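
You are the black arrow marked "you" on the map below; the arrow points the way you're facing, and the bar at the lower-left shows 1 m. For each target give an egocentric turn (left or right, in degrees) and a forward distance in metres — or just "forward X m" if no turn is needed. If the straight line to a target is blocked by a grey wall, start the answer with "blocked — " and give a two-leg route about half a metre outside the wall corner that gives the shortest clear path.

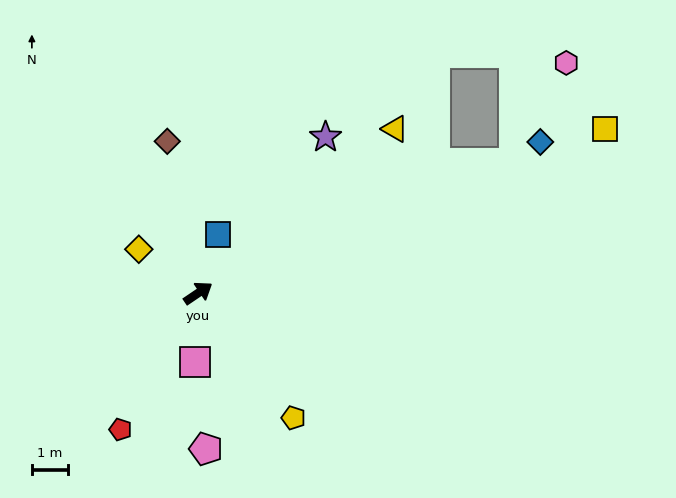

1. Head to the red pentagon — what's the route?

turn right 154°, forward 4.4 m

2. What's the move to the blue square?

turn left 37°, forward 1.7 m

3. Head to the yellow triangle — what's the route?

turn left 6°, forward 7.2 m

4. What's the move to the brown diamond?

turn left 67°, forward 4.3 m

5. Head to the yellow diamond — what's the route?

turn left 109°, forward 2.1 m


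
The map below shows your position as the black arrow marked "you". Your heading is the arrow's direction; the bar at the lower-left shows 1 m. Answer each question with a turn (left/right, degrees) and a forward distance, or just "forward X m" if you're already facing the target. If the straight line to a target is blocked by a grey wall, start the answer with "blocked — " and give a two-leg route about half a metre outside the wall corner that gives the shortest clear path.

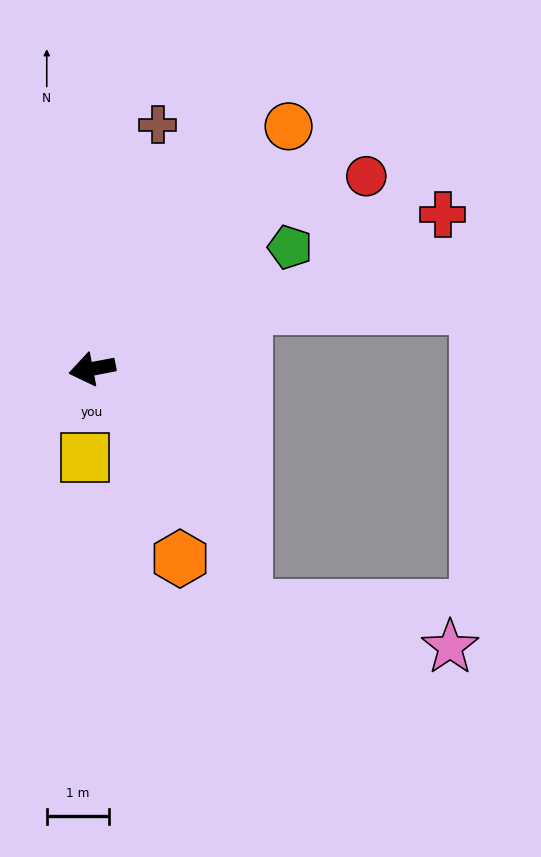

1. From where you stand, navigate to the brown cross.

turn right 116°, forward 4.1 m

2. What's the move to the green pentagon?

turn right 159°, forward 3.8 m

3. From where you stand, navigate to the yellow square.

turn left 75°, forward 1.4 m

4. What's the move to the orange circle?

turn right 140°, forward 5.1 m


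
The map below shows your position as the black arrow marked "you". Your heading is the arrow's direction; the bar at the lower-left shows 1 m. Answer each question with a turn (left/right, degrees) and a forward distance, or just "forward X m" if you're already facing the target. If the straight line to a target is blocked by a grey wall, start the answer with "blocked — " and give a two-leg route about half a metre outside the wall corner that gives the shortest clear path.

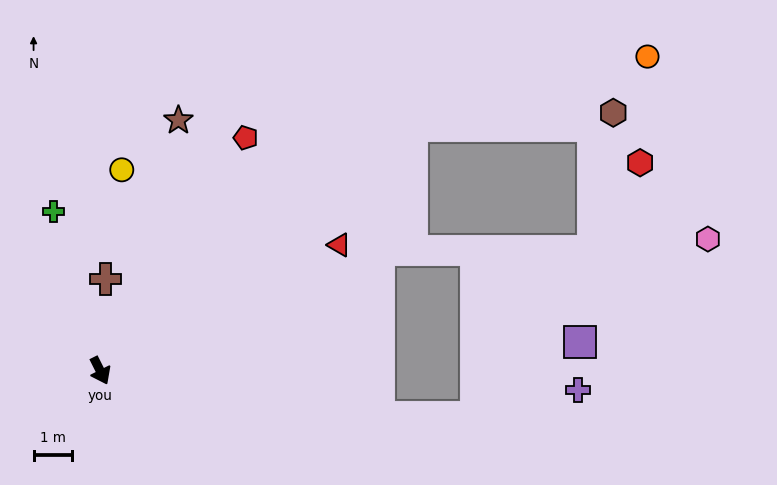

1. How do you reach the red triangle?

turn left 91°, forward 7.1 m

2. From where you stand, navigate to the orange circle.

blocked — turn left 102°, forward 10.5 m, then turn right 22°, forward 6.5 m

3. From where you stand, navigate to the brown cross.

turn left 150°, forward 2.4 m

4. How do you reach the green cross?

turn left 170°, forward 4.4 m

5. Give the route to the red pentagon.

turn left 121°, forward 7.2 m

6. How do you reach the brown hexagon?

blocked — turn left 102°, forward 10.5 m, then turn right 35°, forward 5.3 m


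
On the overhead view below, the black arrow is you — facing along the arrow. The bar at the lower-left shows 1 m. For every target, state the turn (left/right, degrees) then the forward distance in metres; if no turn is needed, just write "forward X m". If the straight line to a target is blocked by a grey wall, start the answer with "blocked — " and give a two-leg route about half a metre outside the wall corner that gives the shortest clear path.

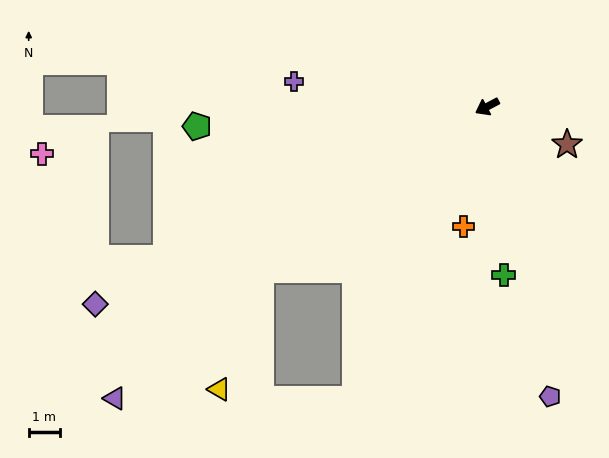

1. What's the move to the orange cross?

turn left 51°, forward 3.9 m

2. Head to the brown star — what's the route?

turn left 127°, forward 2.8 m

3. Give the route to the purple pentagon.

turn left 74°, forward 9.5 m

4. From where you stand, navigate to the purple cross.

turn right 35°, forward 6.3 m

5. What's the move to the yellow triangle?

blocked — turn left 8°, forward 9.0 m, then turn left 35°, forward 4.1 m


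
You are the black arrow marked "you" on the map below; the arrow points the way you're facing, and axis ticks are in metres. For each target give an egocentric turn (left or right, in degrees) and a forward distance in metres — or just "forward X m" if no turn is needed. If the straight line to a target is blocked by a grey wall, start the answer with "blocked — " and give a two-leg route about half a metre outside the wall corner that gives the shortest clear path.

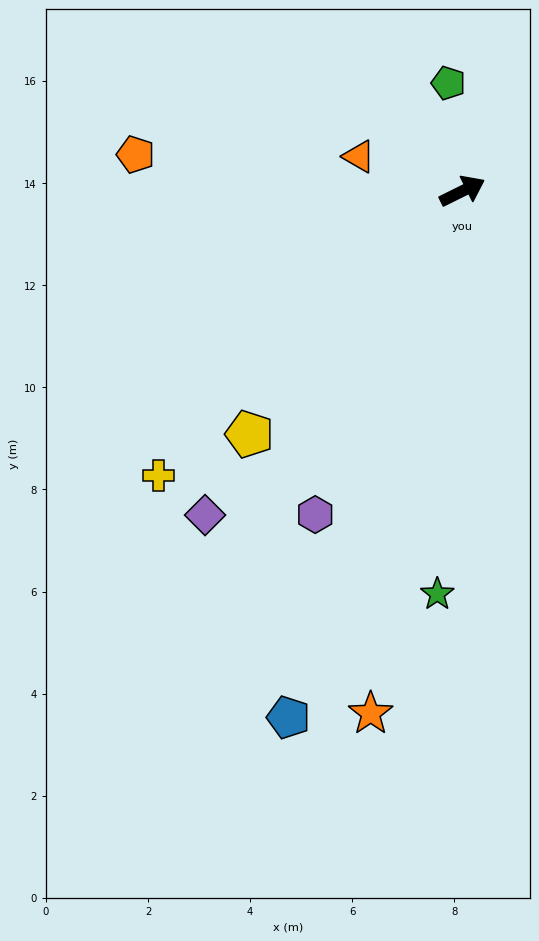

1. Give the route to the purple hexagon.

turn right 141°, forward 7.0 m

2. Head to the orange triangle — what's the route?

turn left 135°, forward 2.1 m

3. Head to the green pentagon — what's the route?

turn left 71°, forward 2.1 m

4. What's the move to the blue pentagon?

turn right 135°, forward 10.9 m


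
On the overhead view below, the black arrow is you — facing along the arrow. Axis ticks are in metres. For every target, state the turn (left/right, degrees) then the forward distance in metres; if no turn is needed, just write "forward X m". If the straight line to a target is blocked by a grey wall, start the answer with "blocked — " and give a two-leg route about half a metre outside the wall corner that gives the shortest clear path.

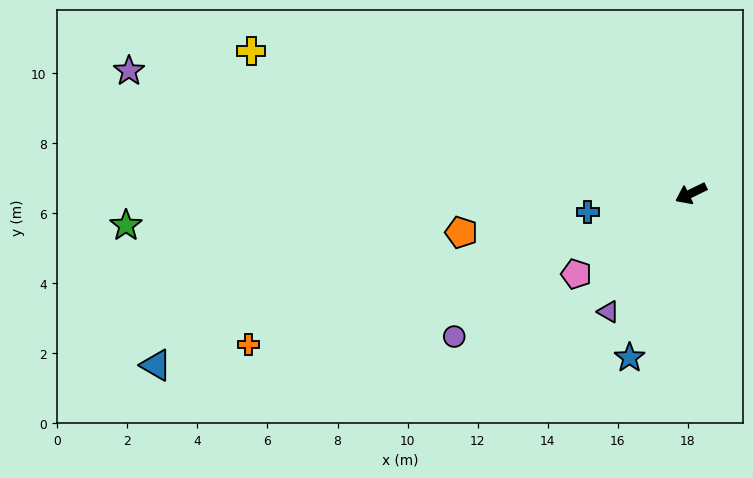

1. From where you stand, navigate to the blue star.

turn left 44°, forward 5.0 m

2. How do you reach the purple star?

turn right 38°, forward 16.4 m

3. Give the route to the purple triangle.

turn left 29°, forward 4.1 m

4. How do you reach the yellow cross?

turn right 44°, forward 13.2 m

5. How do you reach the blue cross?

turn right 16°, forward 3.0 m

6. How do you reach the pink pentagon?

turn left 9°, forward 4.0 m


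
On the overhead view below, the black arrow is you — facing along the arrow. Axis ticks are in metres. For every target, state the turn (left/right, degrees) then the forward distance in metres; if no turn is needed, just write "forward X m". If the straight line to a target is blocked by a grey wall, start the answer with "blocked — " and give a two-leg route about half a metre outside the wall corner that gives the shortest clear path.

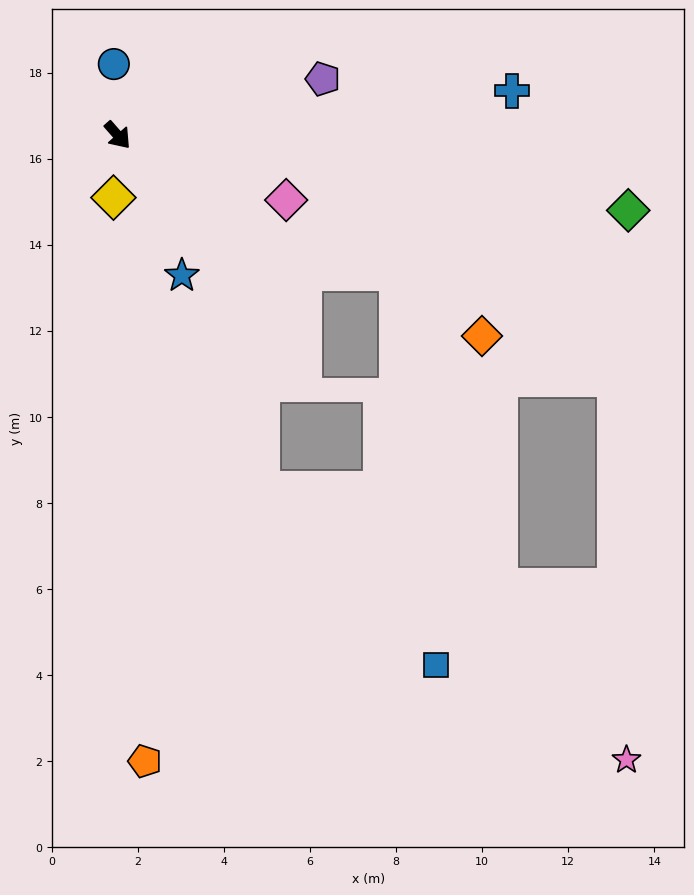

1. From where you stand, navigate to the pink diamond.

turn left 28°, forward 4.2 m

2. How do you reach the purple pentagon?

turn left 64°, forward 4.9 m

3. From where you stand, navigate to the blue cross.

turn left 55°, forward 9.2 m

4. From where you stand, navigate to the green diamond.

turn left 40°, forward 12.0 m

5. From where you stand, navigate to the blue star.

turn right 17°, forward 3.6 m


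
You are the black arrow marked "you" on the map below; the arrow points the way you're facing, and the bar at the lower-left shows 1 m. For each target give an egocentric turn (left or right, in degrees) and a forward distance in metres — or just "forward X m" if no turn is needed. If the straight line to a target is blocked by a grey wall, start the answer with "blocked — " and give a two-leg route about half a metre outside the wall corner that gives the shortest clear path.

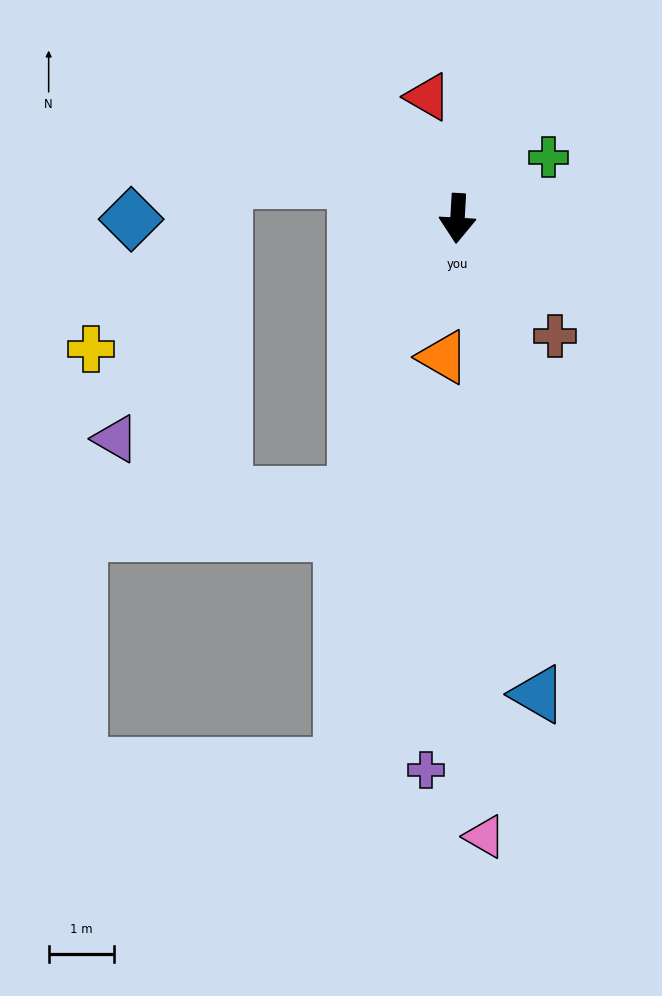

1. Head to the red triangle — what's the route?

turn right 163°, forward 1.9 m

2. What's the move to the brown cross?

turn left 43°, forward 2.3 m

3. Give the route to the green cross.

turn left 127°, forward 1.7 m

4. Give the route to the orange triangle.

turn right 3°, forward 2.1 m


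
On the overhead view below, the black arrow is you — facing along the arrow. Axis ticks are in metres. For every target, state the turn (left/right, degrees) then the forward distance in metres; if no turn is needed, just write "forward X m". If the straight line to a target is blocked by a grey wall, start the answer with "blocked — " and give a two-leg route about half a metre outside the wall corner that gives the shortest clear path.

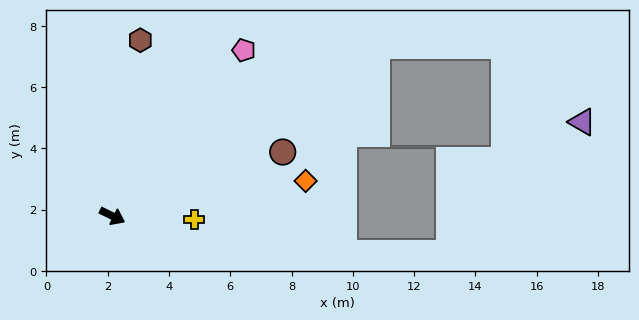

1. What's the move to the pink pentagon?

turn left 78°, forward 6.9 m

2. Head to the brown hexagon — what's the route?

turn left 107°, forward 5.8 m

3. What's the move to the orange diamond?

turn left 37°, forward 6.4 m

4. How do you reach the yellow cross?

turn left 24°, forward 2.7 m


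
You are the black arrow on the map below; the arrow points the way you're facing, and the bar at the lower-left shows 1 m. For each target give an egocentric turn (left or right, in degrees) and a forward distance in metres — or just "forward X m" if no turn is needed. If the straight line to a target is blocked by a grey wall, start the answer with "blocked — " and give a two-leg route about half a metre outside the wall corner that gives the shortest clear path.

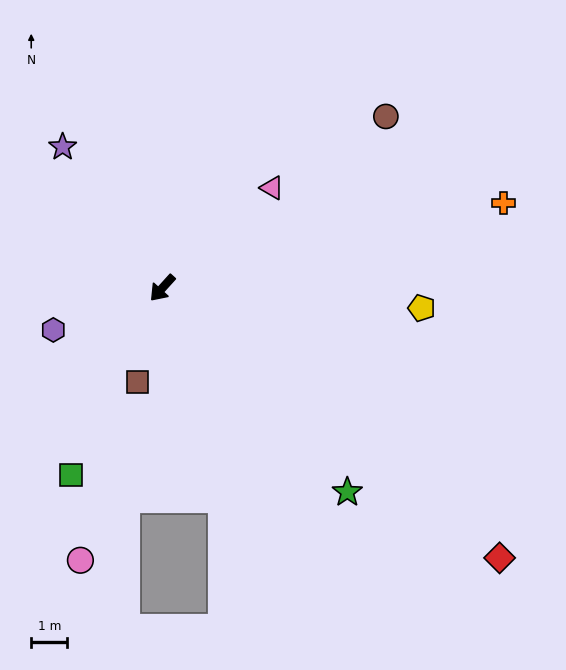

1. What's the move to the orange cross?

turn left 146°, forward 9.8 m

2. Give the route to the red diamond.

turn left 94°, forward 12.0 m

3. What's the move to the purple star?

turn right 103°, forward 4.8 m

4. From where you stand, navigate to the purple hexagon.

turn right 27°, forward 3.2 m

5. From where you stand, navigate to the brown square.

turn left 27°, forward 2.7 m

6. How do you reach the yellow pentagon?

turn left 128°, forward 7.2 m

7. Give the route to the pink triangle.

turn left 175°, forward 4.1 m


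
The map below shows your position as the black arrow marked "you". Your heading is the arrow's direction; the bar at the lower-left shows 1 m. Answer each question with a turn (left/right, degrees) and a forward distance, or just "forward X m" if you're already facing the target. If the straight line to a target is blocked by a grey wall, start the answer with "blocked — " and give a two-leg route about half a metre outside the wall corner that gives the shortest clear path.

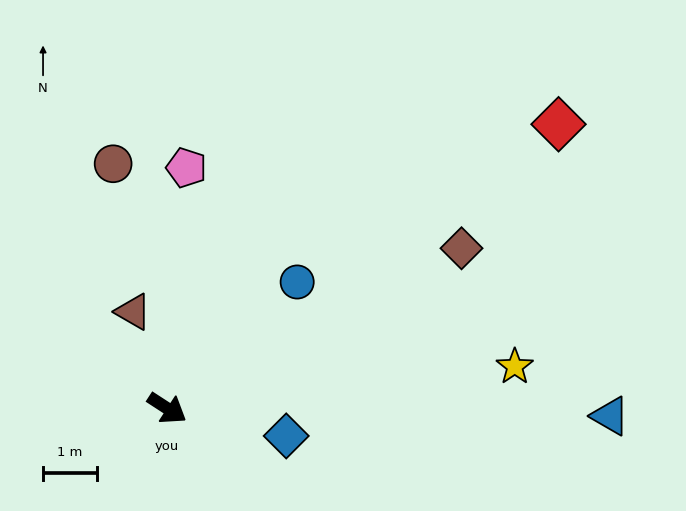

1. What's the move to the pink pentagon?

turn left 118°, forward 4.5 m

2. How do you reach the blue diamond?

turn left 20°, forward 2.3 m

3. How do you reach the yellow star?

turn left 40°, forward 6.5 m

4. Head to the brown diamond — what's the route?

turn left 62°, forward 6.2 m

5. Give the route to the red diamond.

turn left 69°, forward 8.9 m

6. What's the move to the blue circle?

turn left 77°, forward 3.3 m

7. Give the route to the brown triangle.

turn left 142°, forward 1.9 m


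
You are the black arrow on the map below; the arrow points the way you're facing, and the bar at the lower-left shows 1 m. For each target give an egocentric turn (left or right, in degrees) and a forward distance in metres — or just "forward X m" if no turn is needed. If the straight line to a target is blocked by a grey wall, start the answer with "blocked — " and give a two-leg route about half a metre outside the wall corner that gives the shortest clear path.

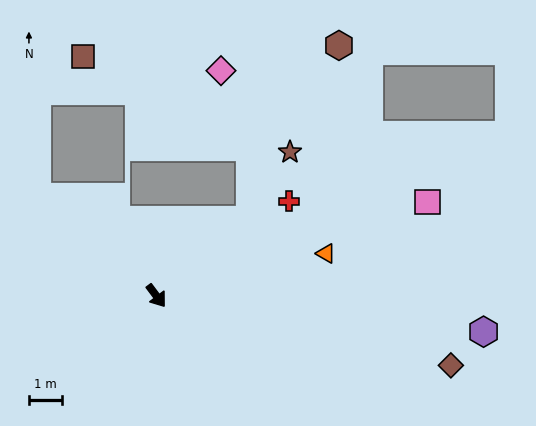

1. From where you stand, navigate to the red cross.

turn left 89°, forward 5.0 m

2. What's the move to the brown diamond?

turn left 40°, forward 9.3 m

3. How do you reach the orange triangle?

turn left 67°, forward 5.4 m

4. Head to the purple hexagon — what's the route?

turn left 47°, forward 10.1 m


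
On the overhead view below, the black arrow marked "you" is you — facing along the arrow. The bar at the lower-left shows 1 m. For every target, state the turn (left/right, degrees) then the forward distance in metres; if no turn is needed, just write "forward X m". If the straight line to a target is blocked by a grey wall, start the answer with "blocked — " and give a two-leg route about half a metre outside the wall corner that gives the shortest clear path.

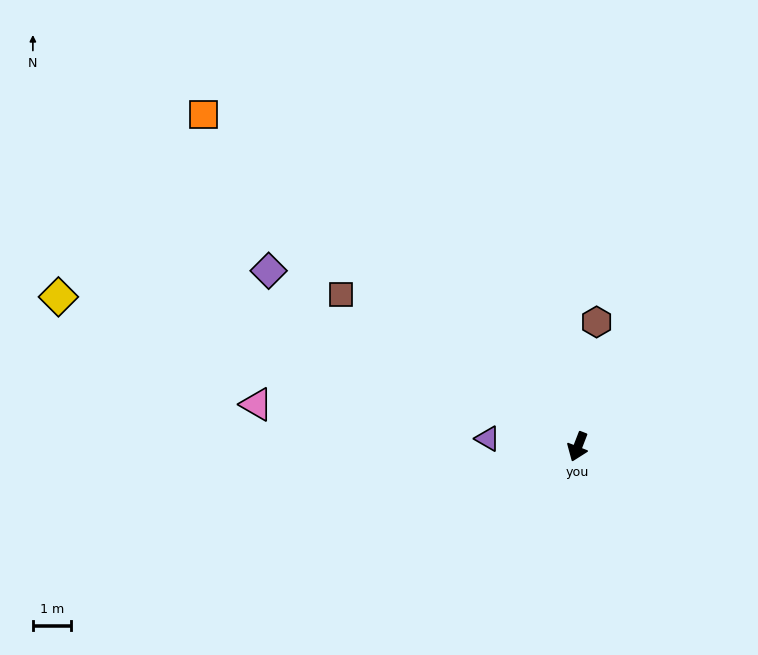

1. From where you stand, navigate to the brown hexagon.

turn right 167°, forward 3.3 m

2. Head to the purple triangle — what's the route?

turn right 74°, forward 2.4 m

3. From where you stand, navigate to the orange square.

turn right 110°, forward 13.2 m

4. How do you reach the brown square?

turn right 101°, forward 7.4 m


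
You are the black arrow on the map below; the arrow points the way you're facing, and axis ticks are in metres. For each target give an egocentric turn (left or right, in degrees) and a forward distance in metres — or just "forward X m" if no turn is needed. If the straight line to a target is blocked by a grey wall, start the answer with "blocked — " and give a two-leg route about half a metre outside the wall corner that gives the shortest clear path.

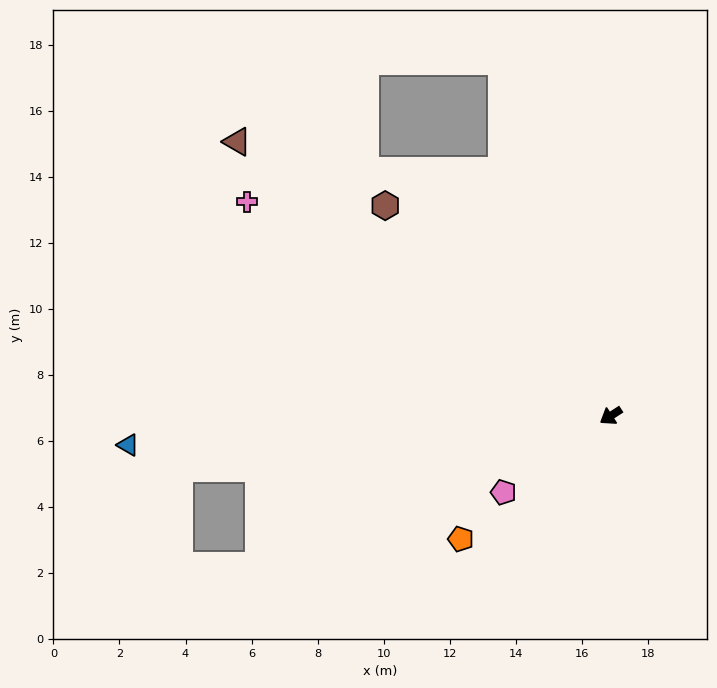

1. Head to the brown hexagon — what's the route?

turn right 76°, forward 9.3 m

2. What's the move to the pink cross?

turn right 63°, forward 12.8 m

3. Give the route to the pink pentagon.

turn left 3°, forward 4.0 m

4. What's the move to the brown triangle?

turn right 69°, forward 14.0 m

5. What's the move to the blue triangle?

turn right 29°, forward 14.6 m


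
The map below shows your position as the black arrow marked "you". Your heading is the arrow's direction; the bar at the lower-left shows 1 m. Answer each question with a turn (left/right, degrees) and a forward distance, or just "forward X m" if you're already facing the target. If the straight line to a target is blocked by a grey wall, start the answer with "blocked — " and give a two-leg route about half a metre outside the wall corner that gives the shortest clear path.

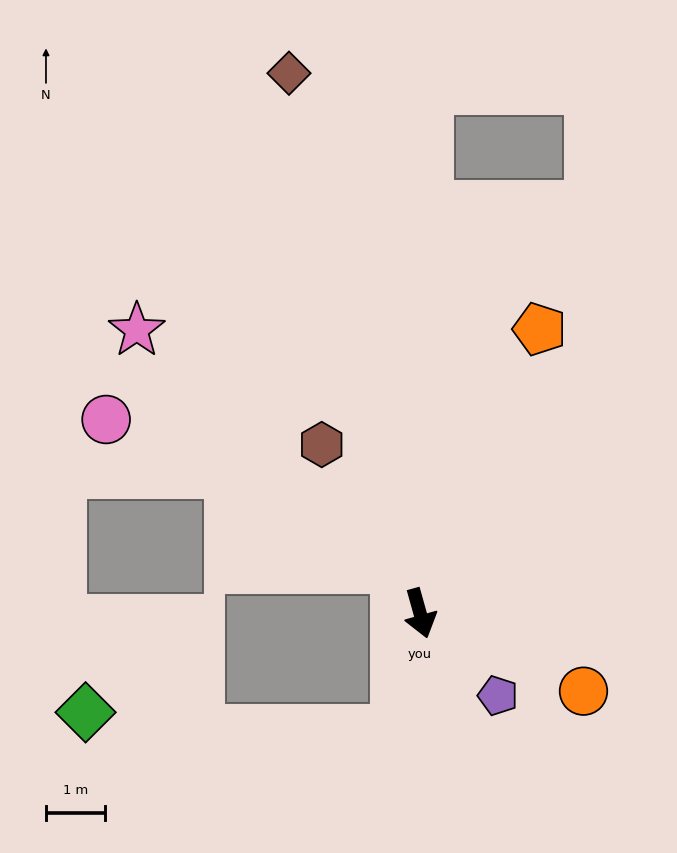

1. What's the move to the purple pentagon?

turn left 28°, forward 1.9 m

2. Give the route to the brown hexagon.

turn right 165°, forward 3.3 m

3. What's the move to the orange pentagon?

turn left 142°, forward 5.2 m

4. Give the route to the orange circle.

turn left 49°, forward 3.1 m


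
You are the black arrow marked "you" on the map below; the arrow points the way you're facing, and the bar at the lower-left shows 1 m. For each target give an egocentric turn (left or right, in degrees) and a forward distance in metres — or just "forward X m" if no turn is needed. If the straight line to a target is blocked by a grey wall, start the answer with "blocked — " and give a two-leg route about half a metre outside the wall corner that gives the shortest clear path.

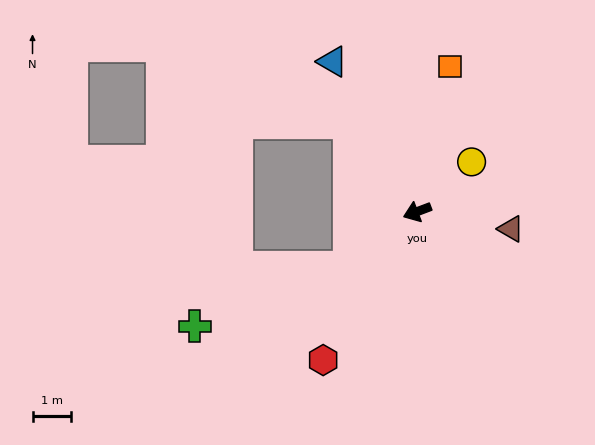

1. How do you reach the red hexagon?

turn left 37°, forward 4.5 m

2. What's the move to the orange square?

turn right 123°, forward 3.8 m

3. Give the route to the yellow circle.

turn right 158°, forward 1.9 m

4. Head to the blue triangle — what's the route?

turn right 81°, forward 4.4 m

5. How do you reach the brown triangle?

turn left 149°, forward 2.4 m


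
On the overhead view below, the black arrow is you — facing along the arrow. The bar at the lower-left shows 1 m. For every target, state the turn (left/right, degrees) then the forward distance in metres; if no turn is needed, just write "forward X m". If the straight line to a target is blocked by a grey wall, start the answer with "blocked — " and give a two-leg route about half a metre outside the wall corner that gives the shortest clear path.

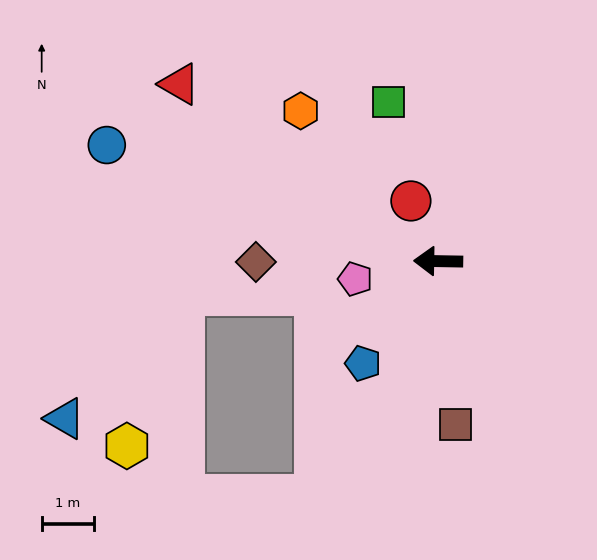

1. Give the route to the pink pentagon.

turn left 13°, forward 1.6 m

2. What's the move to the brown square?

turn left 97°, forward 3.2 m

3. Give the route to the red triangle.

turn right 33°, forward 6.0 m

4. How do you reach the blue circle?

turn right 18°, forward 6.7 m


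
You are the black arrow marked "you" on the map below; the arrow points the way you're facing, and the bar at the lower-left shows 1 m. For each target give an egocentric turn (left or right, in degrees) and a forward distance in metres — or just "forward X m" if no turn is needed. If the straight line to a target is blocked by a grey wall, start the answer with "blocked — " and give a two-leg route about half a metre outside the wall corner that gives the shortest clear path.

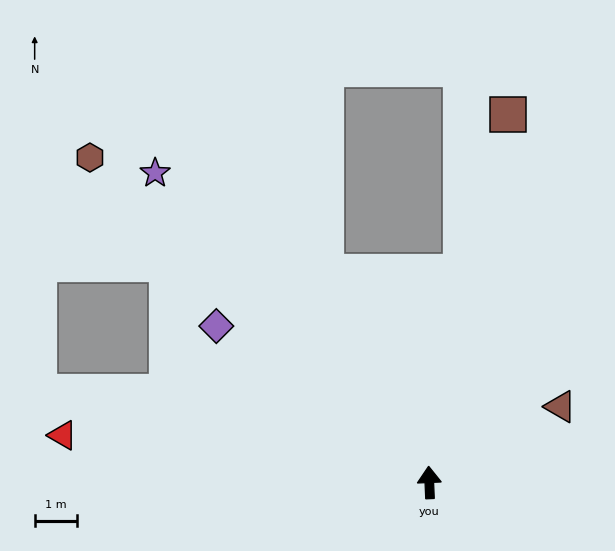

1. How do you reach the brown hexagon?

turn left 44°, forward 11.0 m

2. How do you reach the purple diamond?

turn left 51°, forward 6.2 m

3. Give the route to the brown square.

turn right 15°, forward 8.8 m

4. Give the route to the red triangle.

turn left 80°, forward 8.7 m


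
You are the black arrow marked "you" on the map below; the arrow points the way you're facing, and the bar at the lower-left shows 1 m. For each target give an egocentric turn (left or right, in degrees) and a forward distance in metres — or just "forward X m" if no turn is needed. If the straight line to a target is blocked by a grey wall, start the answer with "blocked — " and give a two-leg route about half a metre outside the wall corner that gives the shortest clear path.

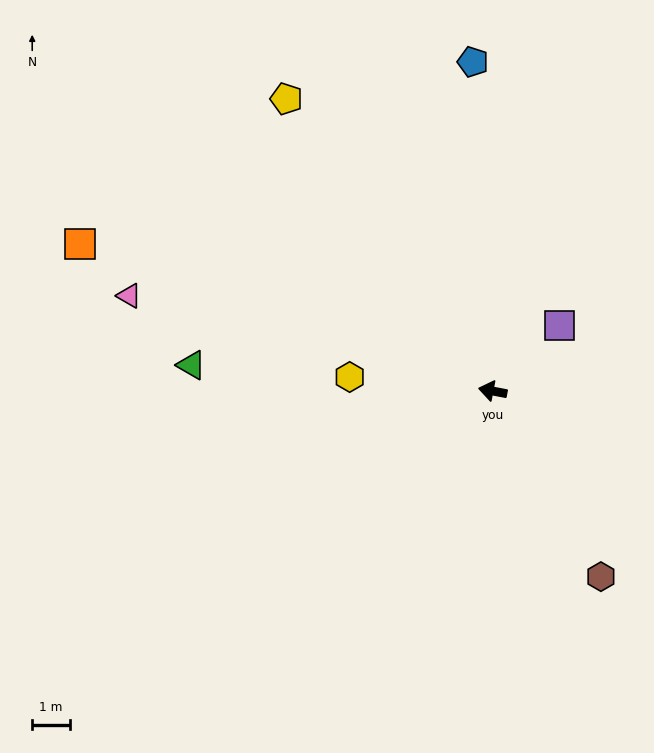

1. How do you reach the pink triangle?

turn right 4°, forward 10.0 m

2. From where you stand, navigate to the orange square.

turn right 9°, forward 11.6 m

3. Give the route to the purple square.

turn right 124°, forward 2.5 m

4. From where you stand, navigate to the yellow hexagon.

turn left 5°, forward 3.8 m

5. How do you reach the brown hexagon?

turn left 131°, forward 5.7 m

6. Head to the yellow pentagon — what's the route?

turn right 44°, forward 9.5 m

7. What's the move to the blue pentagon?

turn right 76°, forward 8.8 m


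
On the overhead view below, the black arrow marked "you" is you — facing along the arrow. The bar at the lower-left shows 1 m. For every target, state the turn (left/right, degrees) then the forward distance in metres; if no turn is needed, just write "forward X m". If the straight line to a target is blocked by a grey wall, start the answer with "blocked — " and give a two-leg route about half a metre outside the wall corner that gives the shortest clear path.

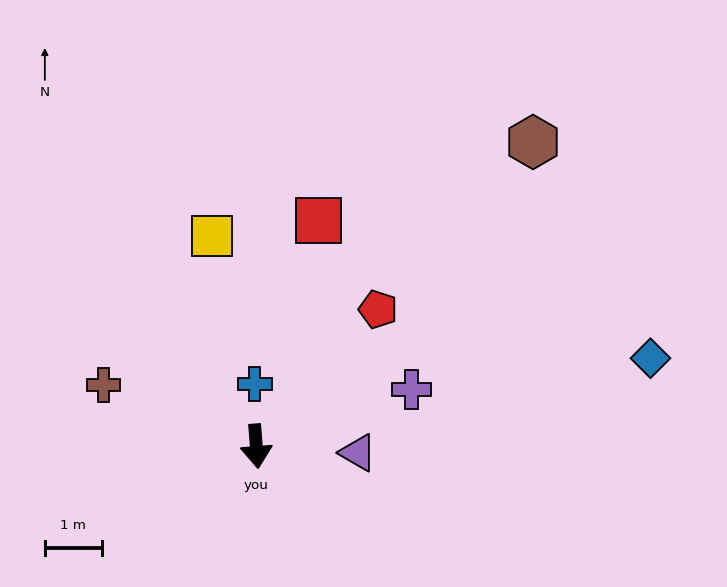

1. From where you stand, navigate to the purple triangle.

turn left 82°, forward 1.8 m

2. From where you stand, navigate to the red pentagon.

turn left 134°, forward 3.2 m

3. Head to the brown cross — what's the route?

turn right 116°, forward 2.9 m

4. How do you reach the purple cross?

turn left 106°, forward 2.9 m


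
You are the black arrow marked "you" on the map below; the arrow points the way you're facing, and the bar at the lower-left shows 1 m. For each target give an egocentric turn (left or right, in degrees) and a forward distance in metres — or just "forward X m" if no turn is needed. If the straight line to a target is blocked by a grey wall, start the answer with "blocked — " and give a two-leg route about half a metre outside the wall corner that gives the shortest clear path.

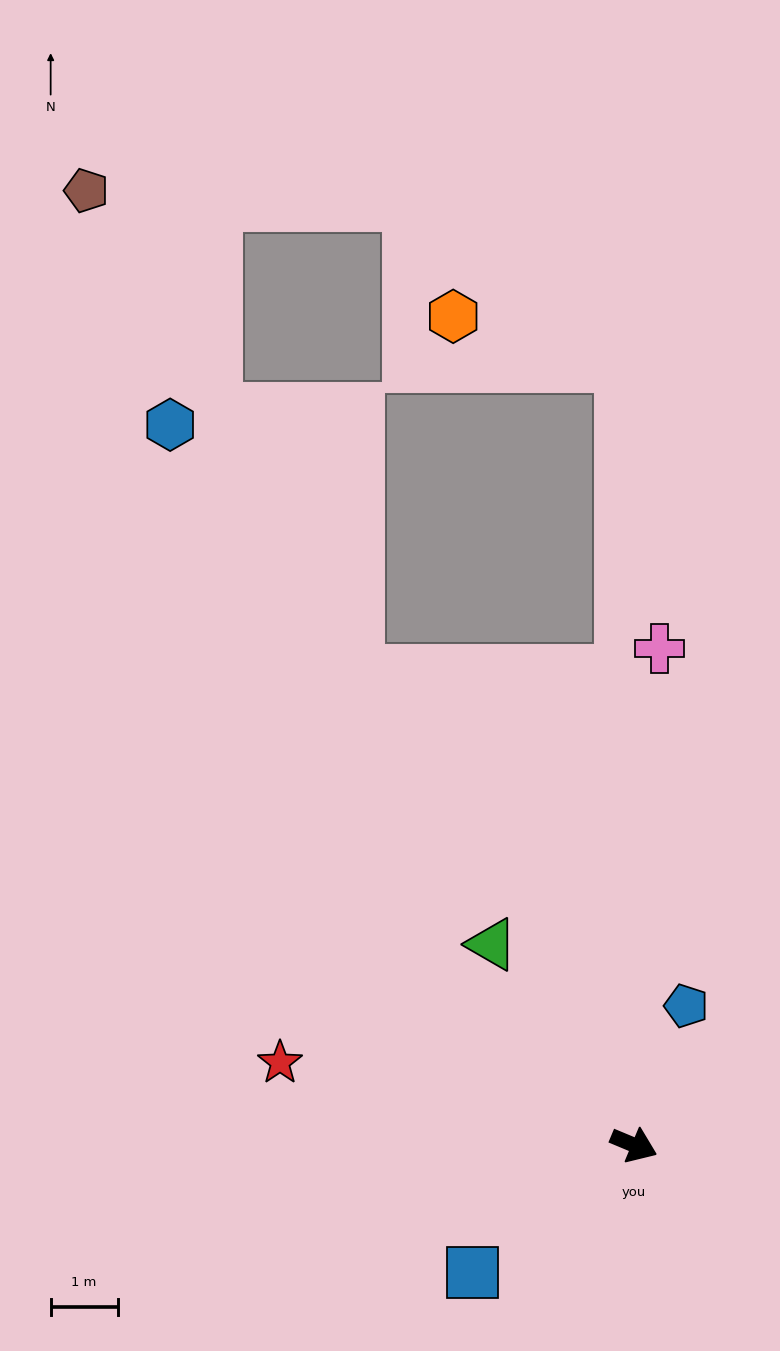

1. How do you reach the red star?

turn right 170°, forward 5.4 m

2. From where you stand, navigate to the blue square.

turn right 119°, forward 3.1 m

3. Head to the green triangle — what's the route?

turn left 148°, forward 3.7 m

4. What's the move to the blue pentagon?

turn left 92°, forward 2.2 m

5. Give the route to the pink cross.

turn left 110°, forward 7.4 m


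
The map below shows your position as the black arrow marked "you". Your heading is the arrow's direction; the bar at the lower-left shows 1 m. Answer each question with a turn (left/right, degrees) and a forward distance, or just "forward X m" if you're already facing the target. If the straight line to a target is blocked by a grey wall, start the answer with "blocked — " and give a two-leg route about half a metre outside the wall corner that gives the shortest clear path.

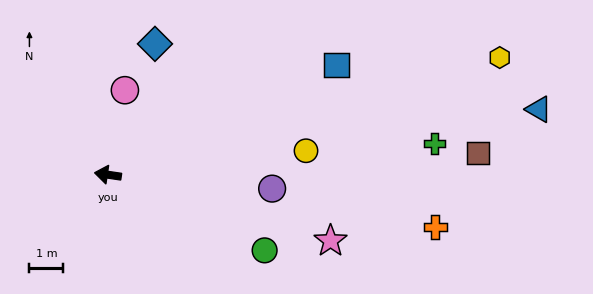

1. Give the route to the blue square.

turn right 146°, forward 7.4 m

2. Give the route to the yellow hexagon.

turn right 155°, forward 12.0 m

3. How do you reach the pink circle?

turn right 93°, forward 2.5 m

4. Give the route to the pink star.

turn left 172°, forward 6.8 m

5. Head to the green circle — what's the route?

turn left 163°, forward 5.1 m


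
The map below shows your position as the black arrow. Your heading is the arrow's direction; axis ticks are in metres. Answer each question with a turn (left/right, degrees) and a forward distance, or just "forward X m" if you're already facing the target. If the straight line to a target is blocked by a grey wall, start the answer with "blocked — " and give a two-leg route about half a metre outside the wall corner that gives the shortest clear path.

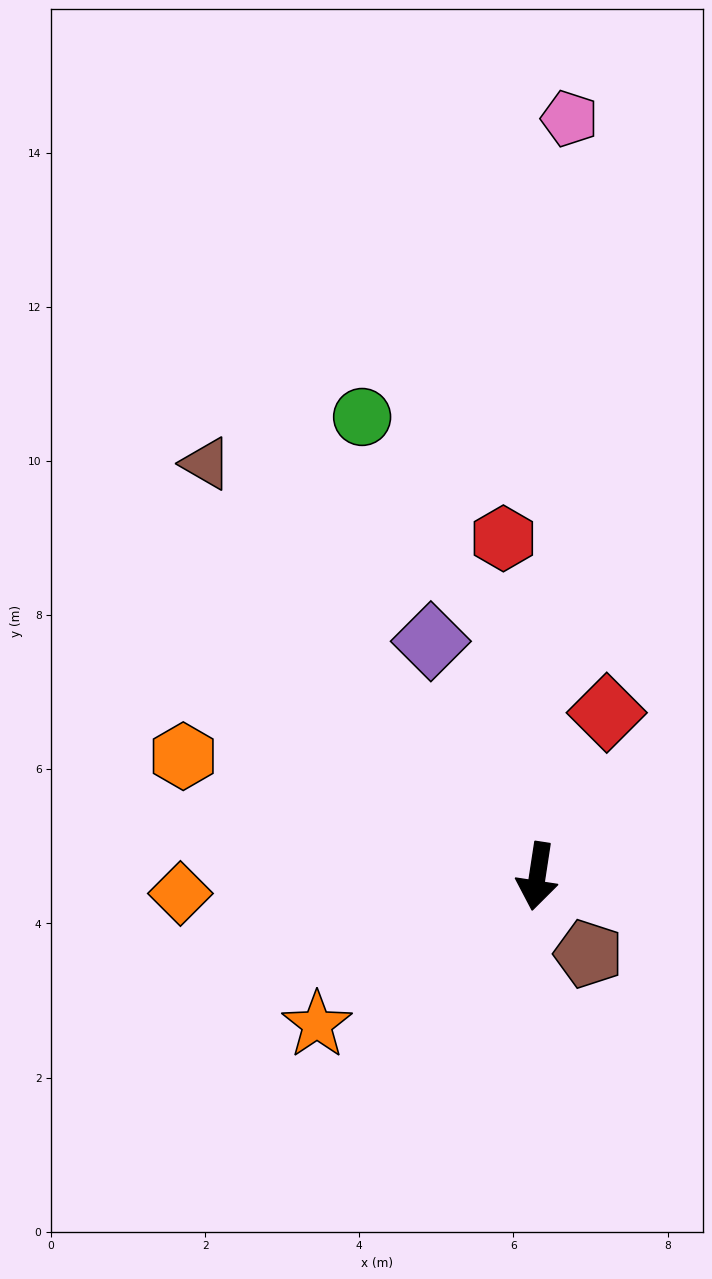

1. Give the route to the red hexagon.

turn right 166°, forward 4.4 m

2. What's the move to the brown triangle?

turn right 133°, forward 6.9 m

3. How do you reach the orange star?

turn right 47°, forward 3.4 m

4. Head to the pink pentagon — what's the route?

turn right 174°, forward 9.8 m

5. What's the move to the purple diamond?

turn right 147°, forward 3.3 m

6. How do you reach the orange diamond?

turn right 79°, forward 4.6 m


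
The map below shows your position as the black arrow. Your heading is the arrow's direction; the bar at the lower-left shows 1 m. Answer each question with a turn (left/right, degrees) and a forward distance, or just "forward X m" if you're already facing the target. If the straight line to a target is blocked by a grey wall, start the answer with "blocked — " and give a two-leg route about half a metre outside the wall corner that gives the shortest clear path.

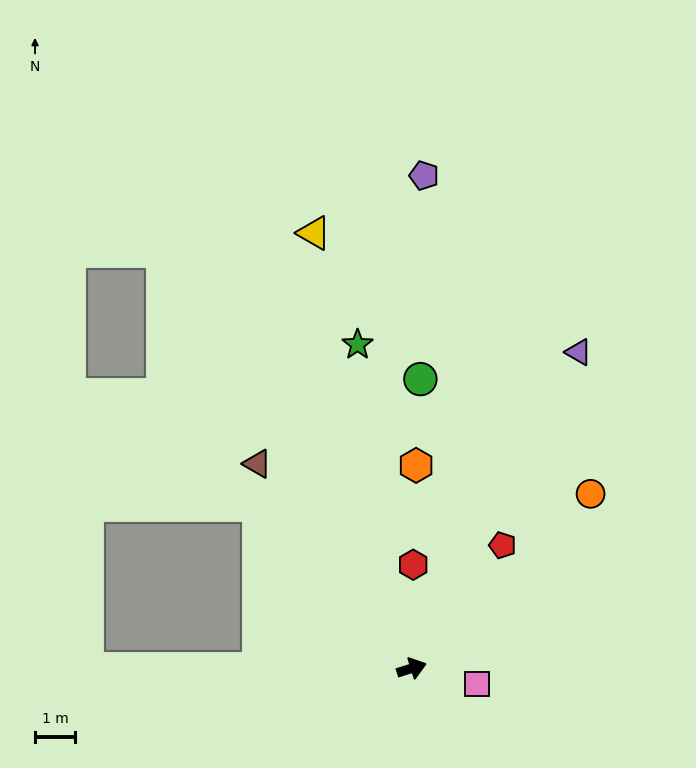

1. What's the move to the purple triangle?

turn left 45°, forward 9.0 m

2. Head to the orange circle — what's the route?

turn left 27°, forward 6.3 m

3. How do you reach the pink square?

turn right 31°, forward 1.7 m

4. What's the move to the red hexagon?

turn left 72°, forward 2.6 m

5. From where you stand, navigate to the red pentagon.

turn left 36°, forward 3.8 m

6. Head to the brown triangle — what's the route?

turn left 110°, forward 6.4 m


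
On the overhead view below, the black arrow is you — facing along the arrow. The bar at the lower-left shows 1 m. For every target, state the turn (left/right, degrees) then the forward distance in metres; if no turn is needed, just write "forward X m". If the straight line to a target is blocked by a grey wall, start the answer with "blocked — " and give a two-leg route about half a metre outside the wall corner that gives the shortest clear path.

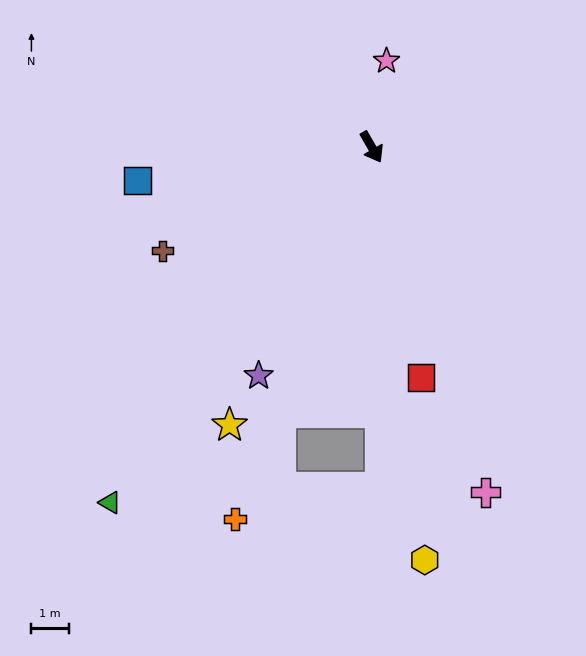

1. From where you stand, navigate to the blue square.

turn right 112°, forward 6.3 m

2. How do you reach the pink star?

turn left 140°, forward 2.3 m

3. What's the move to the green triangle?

turn right 66°, forward 11.8 m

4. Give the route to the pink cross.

turn right 12°, forward 9.7 m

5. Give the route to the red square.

turn right 18°, forward 6.3 m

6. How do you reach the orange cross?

turn right 50°, forward 10.6 m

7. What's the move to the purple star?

turn right 56°, forward 6.8 m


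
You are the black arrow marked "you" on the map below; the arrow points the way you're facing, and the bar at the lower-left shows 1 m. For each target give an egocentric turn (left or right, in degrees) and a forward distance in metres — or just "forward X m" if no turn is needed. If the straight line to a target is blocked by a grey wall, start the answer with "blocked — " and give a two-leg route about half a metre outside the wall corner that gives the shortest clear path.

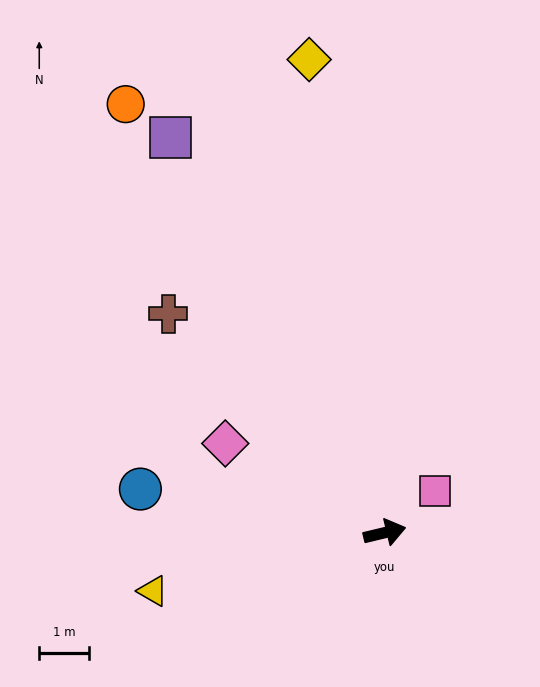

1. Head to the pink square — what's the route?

turn left 26°, forward 1.3 m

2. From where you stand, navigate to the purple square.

turn left 105°, forward 9.0 m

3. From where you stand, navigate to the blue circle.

turn left 156°, forward 5.0 m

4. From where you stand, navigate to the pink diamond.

turn left 137°, forward 3.7 m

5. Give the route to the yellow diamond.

turn left 86°, forward 9.6 m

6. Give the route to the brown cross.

turn left 121°, forward 6.2 m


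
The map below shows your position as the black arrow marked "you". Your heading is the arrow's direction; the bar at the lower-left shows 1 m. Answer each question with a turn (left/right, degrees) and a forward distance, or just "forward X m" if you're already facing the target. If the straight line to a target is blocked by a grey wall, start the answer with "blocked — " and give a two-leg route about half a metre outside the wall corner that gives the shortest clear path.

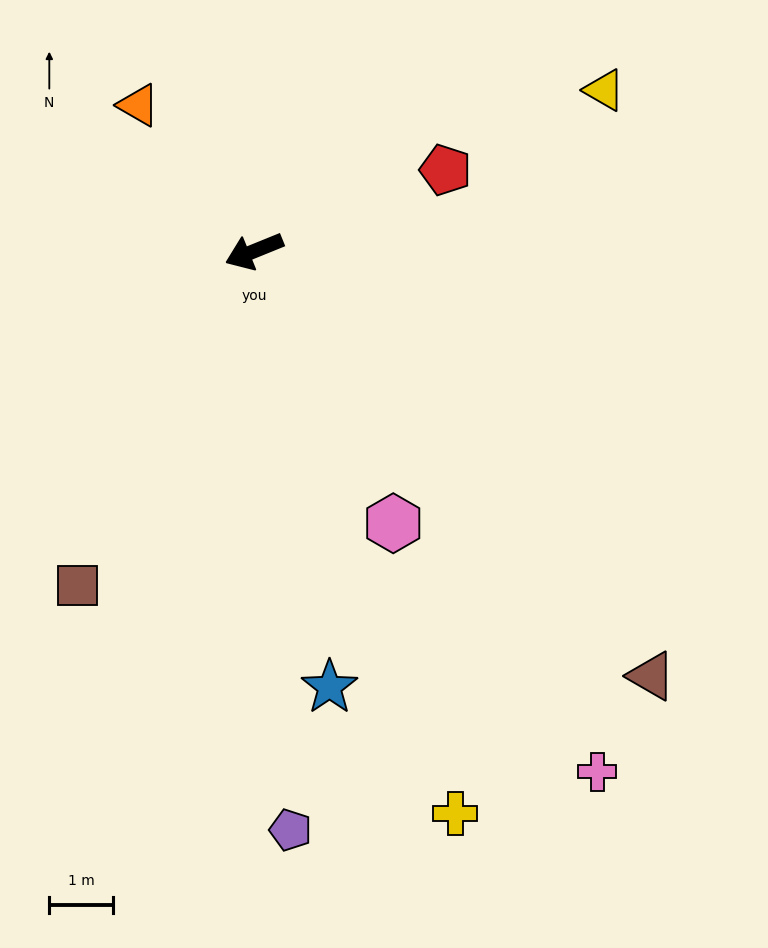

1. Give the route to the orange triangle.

turn right 74°, forward 2.9 m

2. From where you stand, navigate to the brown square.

turn left 40°, forward 5.9 m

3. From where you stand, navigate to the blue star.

turn left 78°, forward 7.0 m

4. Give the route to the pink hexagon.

turn left 95°, forward 4.8 m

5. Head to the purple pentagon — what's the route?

turn left 71°, forward 9.1 m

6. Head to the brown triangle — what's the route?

turn left 111°, forward 9.1 m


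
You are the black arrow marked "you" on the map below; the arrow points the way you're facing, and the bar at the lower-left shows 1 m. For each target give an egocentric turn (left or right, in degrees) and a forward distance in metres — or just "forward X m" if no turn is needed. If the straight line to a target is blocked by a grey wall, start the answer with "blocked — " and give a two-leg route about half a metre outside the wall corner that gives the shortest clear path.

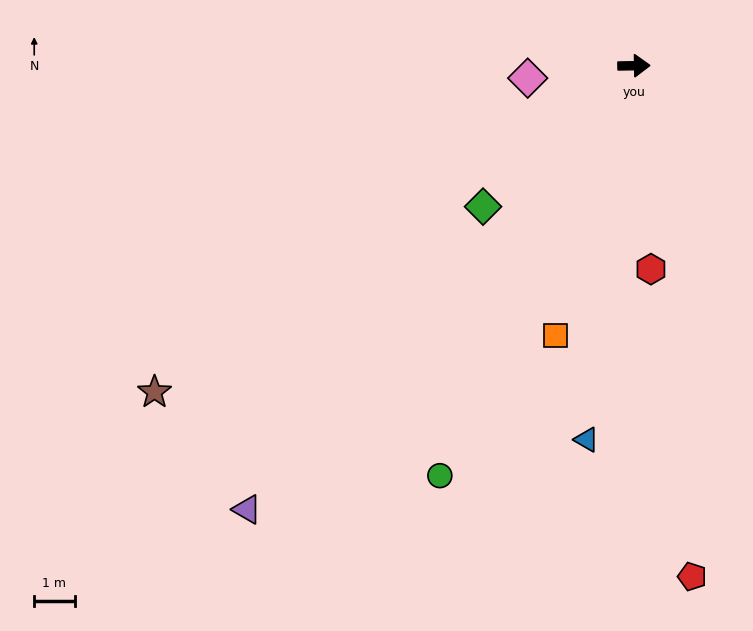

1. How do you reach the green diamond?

turn right 138°, forward 5.1 m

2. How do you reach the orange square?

turn right 107°, forward 7.0 m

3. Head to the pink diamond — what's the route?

turn right 174°, forward 2.7 m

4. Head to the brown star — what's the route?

turn right 147°, forward 14.4 m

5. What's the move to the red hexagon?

turn right 86°, forward 5.1 m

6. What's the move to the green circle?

turn right 116°, forward 11.3 m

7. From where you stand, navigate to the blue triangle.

turn right 98°, forward 9.4 m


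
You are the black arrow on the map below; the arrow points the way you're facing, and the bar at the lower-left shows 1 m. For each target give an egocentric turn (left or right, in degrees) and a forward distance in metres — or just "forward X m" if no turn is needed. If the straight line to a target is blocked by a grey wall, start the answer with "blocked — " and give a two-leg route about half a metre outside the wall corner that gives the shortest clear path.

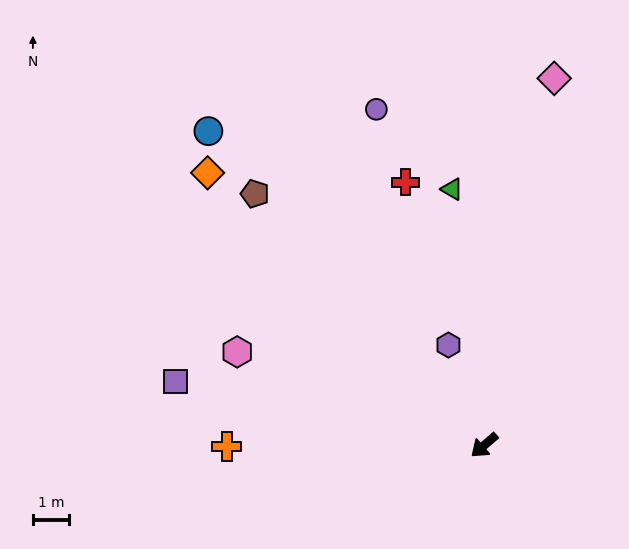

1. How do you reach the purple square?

turn right 52°, forward 8.6 m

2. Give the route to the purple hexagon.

turn right 111°, forward 2.9 m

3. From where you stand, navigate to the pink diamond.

turn right 142°, forward 10.2 m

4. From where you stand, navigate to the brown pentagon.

turn right 88°, forward 9.3 m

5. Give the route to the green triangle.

turn right 124°, forward 7.1 m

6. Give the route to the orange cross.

turn right 40°, forward 7.1 m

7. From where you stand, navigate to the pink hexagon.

turn right 61°, forward 7.2 m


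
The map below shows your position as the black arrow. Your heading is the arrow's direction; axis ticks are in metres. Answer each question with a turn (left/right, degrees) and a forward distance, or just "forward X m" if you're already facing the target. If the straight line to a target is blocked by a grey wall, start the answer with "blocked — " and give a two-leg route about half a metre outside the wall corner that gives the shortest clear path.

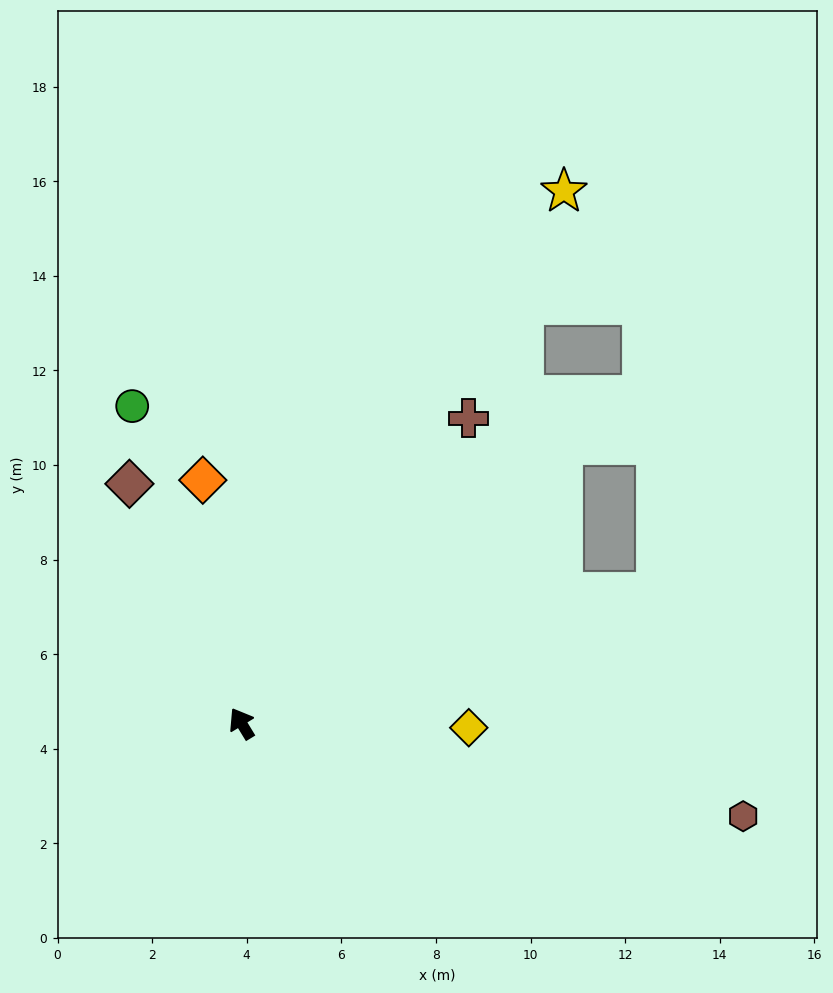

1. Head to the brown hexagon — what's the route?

turn right 132°, forward 10.8 m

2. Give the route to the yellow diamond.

turn right 122°, forward 4.8 m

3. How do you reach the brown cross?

turn right 68°, forward 8.0 m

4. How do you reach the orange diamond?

turn right 22°, forward 5.2 m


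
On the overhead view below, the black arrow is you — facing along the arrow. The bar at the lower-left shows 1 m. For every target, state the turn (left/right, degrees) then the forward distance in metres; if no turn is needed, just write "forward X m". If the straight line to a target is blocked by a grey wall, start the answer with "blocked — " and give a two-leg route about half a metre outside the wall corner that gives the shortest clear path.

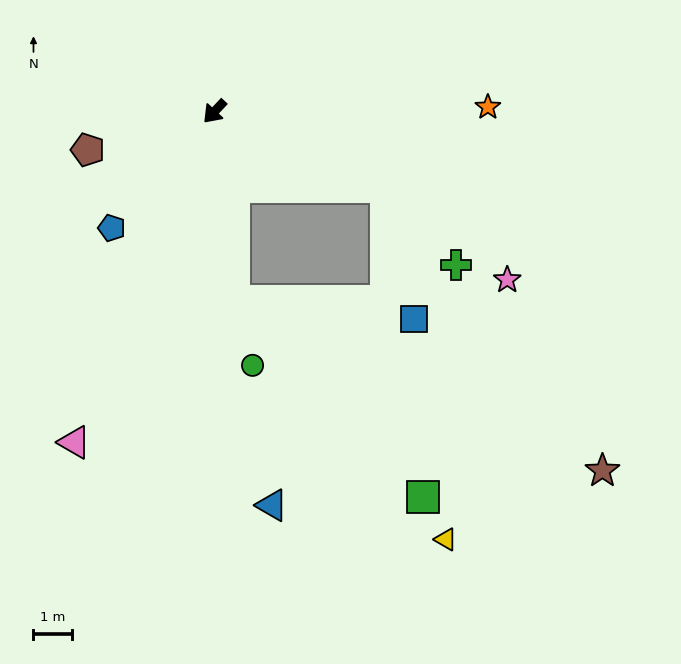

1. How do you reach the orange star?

turn left 134°, forward 7.1 m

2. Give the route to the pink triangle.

turn left 20°, forward 9.4 m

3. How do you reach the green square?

blocked — turn left 49°, forward 5.0 m, then turn left 38°, forward 7.1 m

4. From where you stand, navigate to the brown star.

blocked — turn left 49°, forward 5.0 m, then turn left 59°, forward 10.6 m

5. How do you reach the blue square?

blocked — turn left 109°, forward 4.9 m, then turn right 54°, forward 3.5 m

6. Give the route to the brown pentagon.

turn right 30°, forward 3.5 m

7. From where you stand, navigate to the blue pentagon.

forward 4.1 m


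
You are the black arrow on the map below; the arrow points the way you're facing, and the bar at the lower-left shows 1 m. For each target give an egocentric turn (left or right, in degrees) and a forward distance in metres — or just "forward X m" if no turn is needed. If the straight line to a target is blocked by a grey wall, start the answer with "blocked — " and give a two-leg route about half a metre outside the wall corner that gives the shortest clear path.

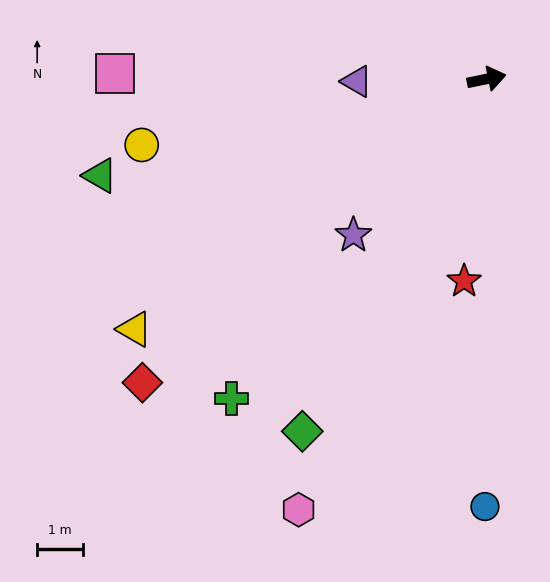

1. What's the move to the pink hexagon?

turn right 125°, forward 10.3 m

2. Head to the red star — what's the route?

turn right 108°, forward 4.5 m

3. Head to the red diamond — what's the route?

turn right 150°, forward 10.1 m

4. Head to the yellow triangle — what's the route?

turn right 156°, forward 9.5 m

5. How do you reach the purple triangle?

turn left 169°, forward 2.8 m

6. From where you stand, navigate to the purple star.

turn right 142°, forward 4.5 m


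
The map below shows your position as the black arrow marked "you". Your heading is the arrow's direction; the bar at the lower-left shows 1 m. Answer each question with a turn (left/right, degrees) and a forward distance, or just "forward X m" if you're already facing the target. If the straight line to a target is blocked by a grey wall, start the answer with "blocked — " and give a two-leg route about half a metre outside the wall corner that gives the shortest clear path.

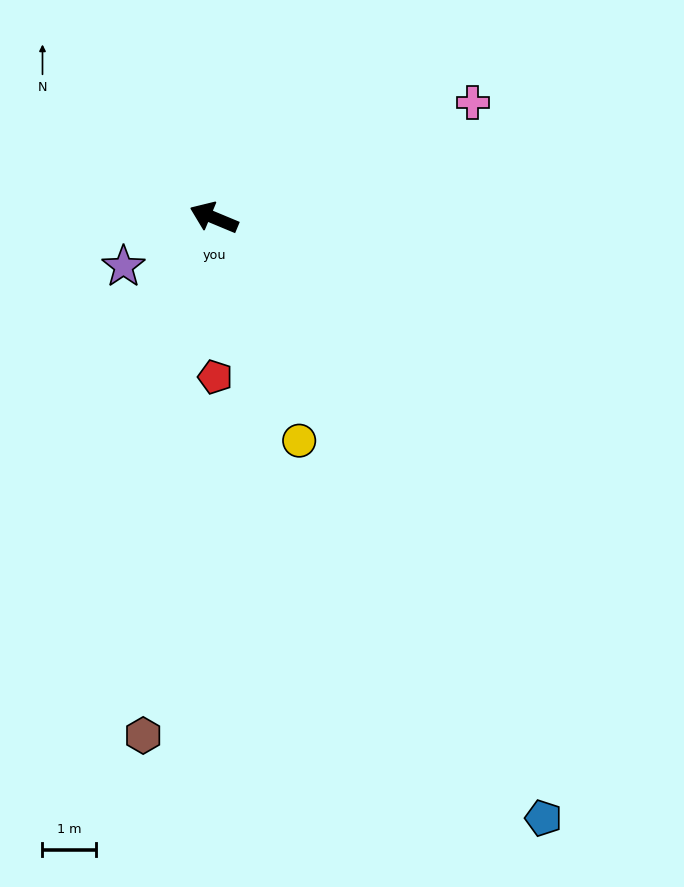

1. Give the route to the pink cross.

turn right 133°, forward 5.3 m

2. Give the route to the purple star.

turn left 51°, forward 1.9 m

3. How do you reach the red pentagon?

turn left 113°, forward 3.0 m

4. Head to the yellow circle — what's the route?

turn left 134°, forward 4.4 m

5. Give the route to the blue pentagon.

turn left 141°, forward 12.7 m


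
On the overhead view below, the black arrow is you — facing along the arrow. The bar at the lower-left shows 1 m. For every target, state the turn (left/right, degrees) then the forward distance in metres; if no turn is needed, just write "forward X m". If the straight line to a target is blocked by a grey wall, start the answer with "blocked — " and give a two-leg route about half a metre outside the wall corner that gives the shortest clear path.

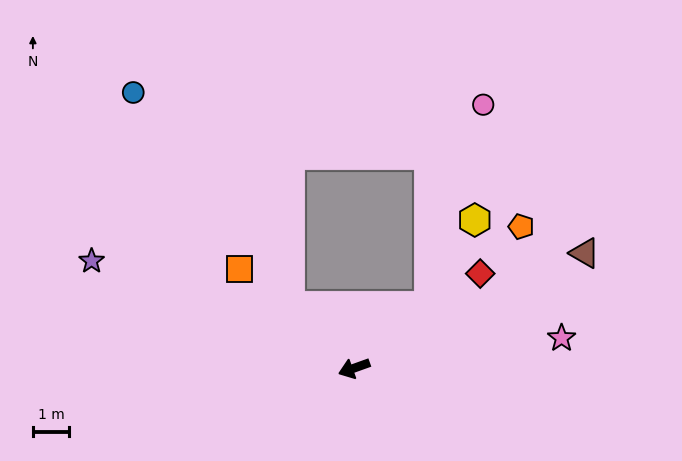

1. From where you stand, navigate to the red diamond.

turn right 163°, forward 4.3 m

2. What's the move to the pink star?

turn left 169°, forward 5.8 m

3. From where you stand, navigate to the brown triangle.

turn right 173°, forward 7.1 m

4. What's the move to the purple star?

turn right 42°, forward 7.8 m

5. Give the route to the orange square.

turn right 61°, forward 4.2 m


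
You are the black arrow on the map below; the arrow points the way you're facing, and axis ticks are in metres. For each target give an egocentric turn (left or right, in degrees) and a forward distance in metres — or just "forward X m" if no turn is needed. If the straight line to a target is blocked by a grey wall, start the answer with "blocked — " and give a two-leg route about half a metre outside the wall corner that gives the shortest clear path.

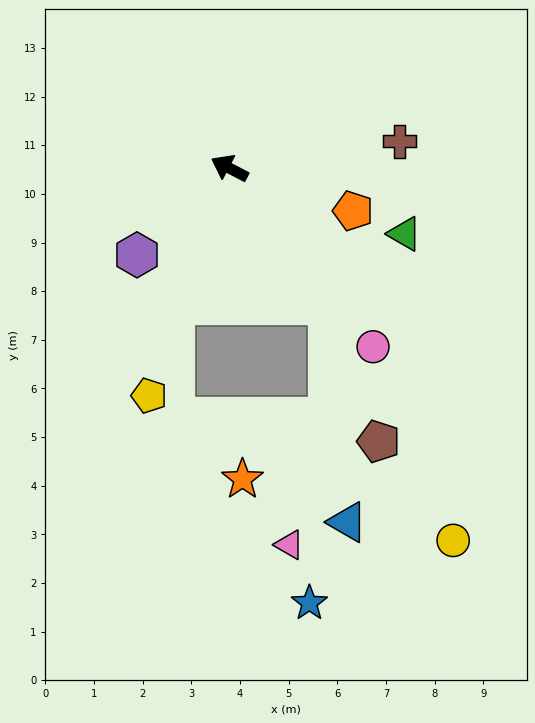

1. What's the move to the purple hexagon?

turn left 71°, forward 2.6 m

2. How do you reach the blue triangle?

blocked — turn left 154°, forward 3.5 m, then turn right 32°, forward 4.5 m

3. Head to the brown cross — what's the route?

turn right 143°, forward 3.5 m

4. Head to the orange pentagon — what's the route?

turn right 172°, forward 2.7 m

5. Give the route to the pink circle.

turn left 156°, forward 4.7 m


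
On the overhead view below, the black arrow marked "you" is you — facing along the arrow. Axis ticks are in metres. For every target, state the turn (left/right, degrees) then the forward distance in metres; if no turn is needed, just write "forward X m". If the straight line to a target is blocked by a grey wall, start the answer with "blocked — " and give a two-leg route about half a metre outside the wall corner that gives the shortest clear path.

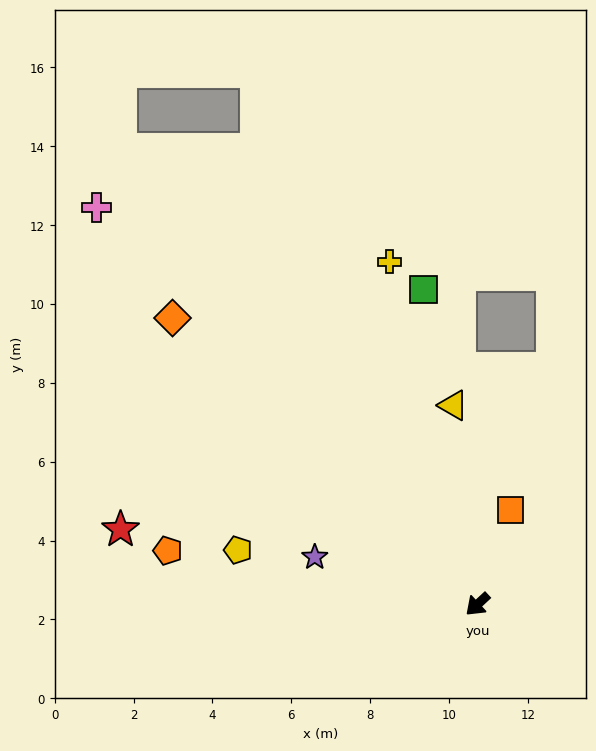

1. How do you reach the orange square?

turn right 152°, forward 2.5 m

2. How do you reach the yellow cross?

turn right 118°, forward 9.0 m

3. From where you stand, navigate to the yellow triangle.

turn right 126°, forward 5.1 m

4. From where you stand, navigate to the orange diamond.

turn right 86°, forward 10.6 m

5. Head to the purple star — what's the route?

turn right 59°, forward 4.3 m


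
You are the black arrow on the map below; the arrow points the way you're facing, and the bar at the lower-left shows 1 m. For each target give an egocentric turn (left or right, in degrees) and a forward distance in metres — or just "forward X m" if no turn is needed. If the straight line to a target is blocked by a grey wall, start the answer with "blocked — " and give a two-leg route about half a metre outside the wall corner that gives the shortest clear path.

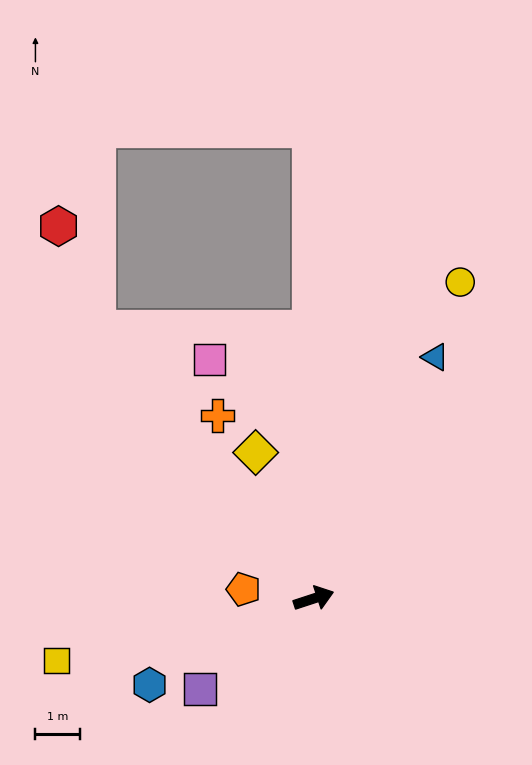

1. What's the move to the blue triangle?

turn left 45°, forward 6.1 m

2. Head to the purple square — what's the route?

turn right 160°, forward 3.3 m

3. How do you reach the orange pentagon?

turn left 154°, forward 1.6 m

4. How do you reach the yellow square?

turn left 175°, forward 6.0 m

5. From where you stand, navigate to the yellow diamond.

turn left 94°, forward 3.5 m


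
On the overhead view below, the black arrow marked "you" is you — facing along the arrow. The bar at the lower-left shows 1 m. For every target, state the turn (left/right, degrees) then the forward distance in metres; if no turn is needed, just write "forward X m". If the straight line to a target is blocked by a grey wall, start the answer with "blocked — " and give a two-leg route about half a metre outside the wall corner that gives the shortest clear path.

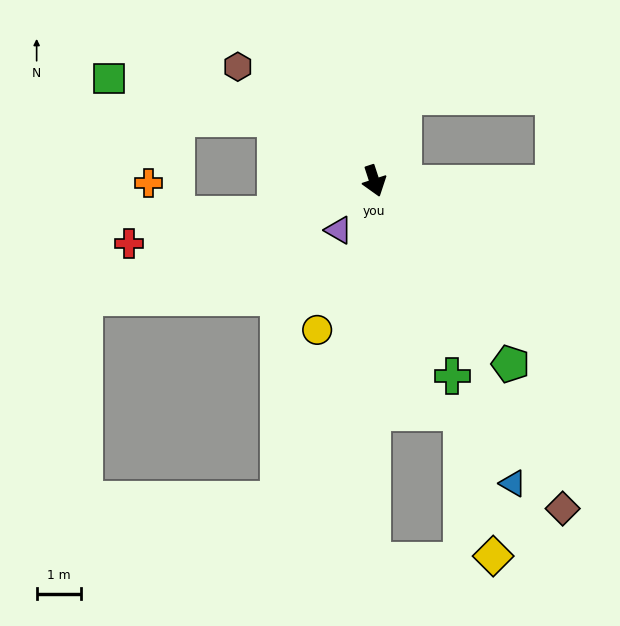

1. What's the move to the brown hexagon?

turn right 148°, forward 4.0 m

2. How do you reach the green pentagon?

turn left 19°, forward 5.1 m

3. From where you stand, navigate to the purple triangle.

turn right 54°, forward 1.4 m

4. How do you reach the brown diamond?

turn left 12°, forward 8.5 m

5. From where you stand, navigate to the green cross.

turn left 4°, forward 4.7 m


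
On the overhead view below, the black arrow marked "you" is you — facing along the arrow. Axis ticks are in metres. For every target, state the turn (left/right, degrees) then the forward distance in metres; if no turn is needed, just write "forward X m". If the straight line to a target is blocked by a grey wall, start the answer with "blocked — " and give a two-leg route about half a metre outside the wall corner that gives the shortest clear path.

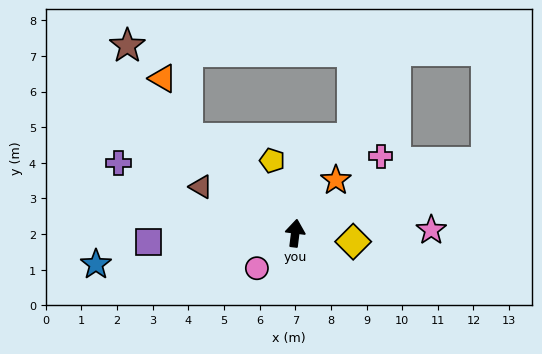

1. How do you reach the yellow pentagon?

turn left 25°, forward 2.1 m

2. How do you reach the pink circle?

turn left 140°, forward 1.5 m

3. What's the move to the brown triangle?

turn left 71°, forward 2.9 m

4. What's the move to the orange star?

turn right 30°, forward 1.9 m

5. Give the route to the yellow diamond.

turn right 91°, forward 1.6 m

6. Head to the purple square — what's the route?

turn left 100°, forward 4.1 m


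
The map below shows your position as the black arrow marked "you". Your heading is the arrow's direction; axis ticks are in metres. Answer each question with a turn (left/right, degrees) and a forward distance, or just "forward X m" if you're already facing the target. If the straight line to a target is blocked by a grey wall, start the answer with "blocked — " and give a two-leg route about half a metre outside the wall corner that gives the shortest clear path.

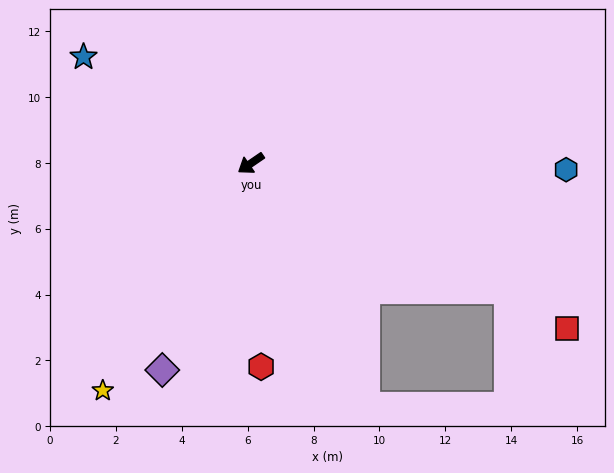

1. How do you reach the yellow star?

turn left 22°, forward 8.2 m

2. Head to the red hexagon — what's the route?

turn left 58°, forward 6.2 m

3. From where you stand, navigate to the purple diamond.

turn left 32°, forward 6.8 m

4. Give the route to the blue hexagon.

turn left 144°, forward 9.6 m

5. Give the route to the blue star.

turn right 67°, forward 6.0 m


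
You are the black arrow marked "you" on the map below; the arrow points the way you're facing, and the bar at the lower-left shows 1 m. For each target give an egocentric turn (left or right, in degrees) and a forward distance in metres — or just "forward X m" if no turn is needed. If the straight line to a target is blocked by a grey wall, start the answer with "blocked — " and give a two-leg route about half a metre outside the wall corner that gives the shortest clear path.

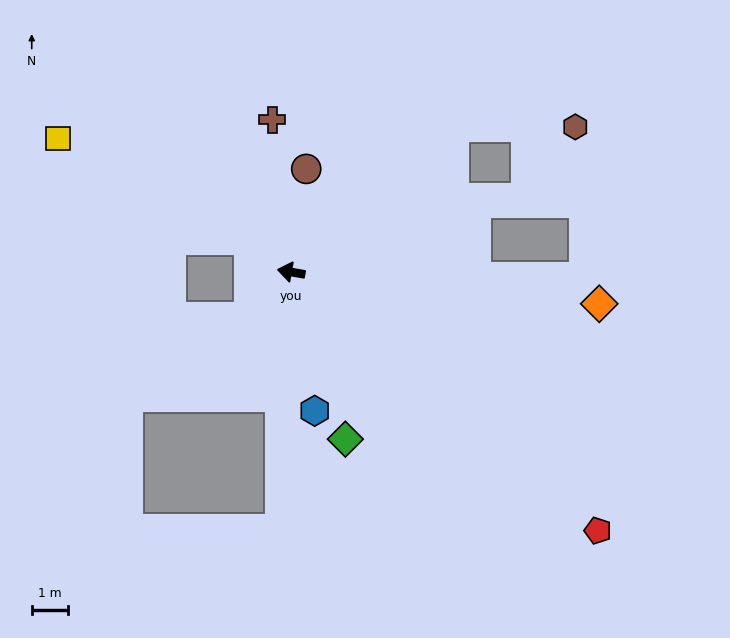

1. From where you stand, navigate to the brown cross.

turn right 73°, forward 4.2 m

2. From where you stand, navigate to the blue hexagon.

turn left 110°, forward 3.9 m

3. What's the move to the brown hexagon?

blocked — turn right 128°, forward 6.0 m, then turn right 42°, forward 3.3 m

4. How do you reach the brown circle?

turn right 88°, forward 2.9 m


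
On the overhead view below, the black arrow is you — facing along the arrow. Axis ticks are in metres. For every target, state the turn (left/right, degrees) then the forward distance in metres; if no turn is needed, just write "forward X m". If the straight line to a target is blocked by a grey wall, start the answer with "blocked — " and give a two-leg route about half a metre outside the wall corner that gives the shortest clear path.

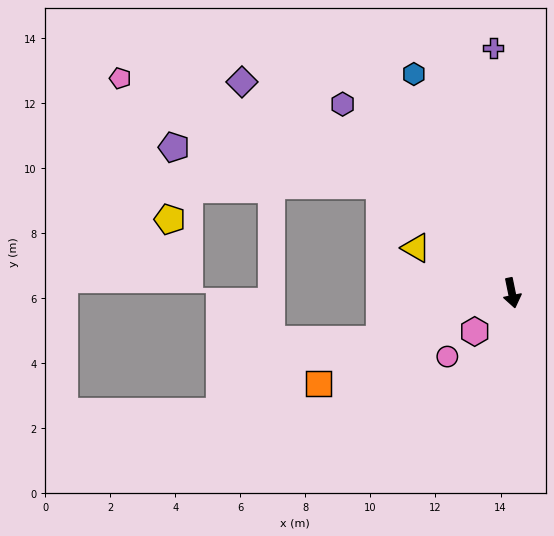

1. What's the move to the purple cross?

turn left 173°, forward 7.6 m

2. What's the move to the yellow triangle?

turn right 127°, forward 3.3 m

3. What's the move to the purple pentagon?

blocked — turn right 141°, forward 5.2 m, then turn left 29°, forward 6.4 m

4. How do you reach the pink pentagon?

blocked — turn right 141°, forward 5.2 m, then turn left 17°, forward 8.6 m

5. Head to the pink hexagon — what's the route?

turn right 56°, forward 1.6 m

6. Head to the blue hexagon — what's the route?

turn right 167°, forward 7.4 m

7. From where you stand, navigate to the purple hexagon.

turn right 150°, forward 7.8 m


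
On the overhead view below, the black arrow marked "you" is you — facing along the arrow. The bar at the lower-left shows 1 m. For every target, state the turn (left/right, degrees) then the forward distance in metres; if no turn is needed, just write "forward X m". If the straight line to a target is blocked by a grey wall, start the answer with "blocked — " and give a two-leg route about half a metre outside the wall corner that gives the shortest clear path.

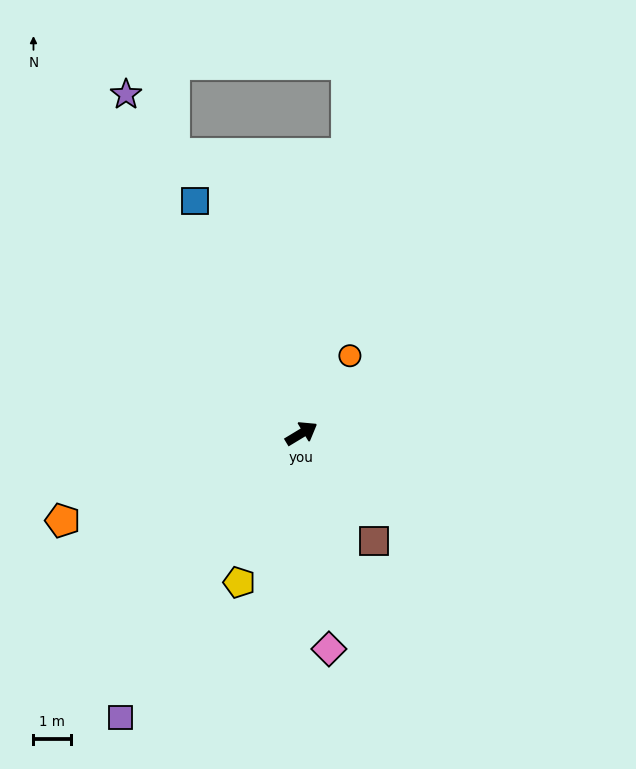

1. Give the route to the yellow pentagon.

turn right 144°, forward 4.3 m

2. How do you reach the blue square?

turn left 83°, forward 6.8 m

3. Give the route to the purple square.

turn right 154°, forward 8.9 m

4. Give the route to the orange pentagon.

turn left 169°, forward 6.7 m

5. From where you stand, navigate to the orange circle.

turn left 27°, forward 2.4 m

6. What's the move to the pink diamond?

turn right 114°, forward 5.8 m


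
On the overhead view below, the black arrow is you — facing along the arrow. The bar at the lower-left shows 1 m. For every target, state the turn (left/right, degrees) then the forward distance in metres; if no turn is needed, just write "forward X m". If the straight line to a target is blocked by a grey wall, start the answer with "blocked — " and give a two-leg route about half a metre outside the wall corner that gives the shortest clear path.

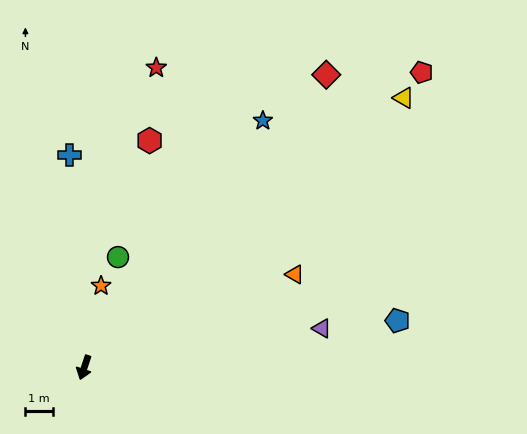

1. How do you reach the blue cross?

turn right 157°, forward 7.8 m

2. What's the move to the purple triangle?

turn left 118°, forward 8.8 m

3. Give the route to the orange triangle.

turn left 132°, forward 8.4 m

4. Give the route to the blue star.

turn left 163°, forward 11.2 m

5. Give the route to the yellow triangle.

turn left 149°, forward 15.3 m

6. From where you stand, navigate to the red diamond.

turn left 159°, forward 13.9 m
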